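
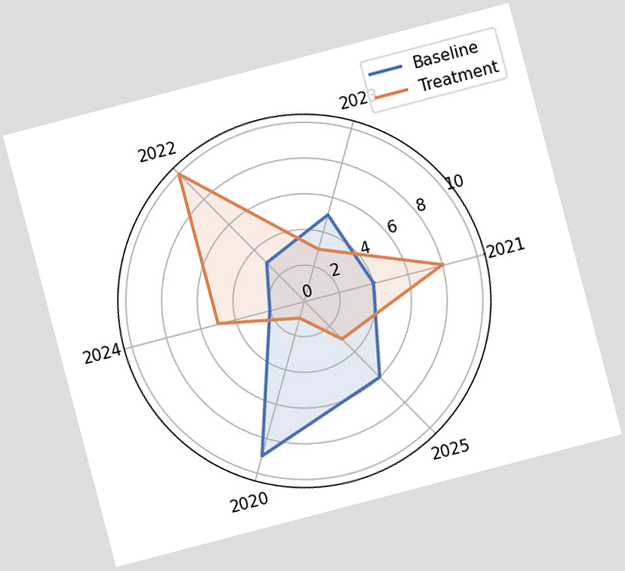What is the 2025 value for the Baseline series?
The chart is tilted about 15° counter-clockwise. On the 2025 axis, Baseline reaches 6.

6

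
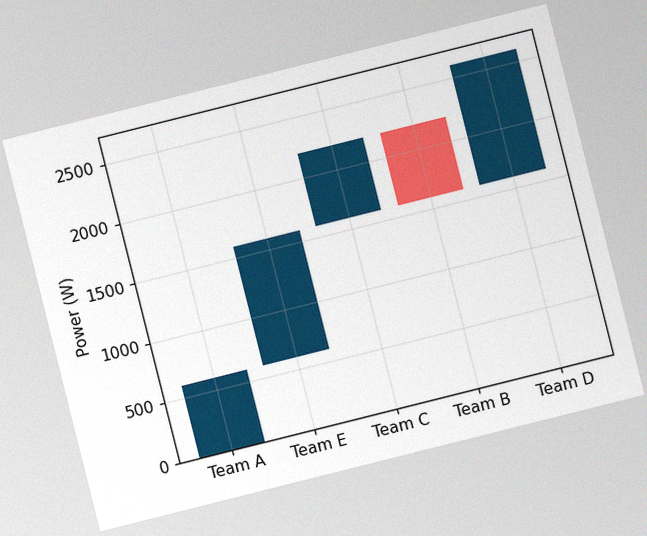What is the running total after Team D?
2600W

The chart is tilted about 14° counter-clockwise, with some photo noise. After Team D the running total reaches 2600W.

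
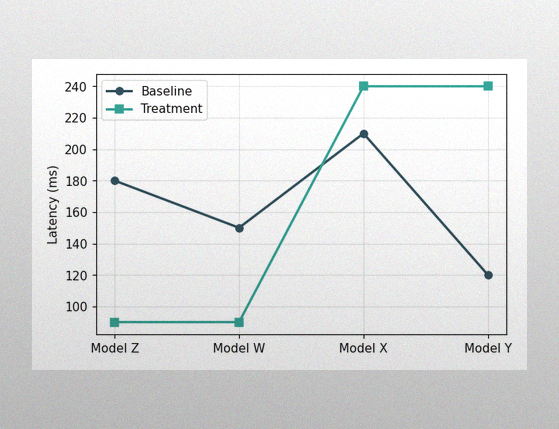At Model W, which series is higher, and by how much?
Baseline, by 60ms

The image has some photo noise and uneven lighting. At Model W, Baseline sits above the other line by 60ms.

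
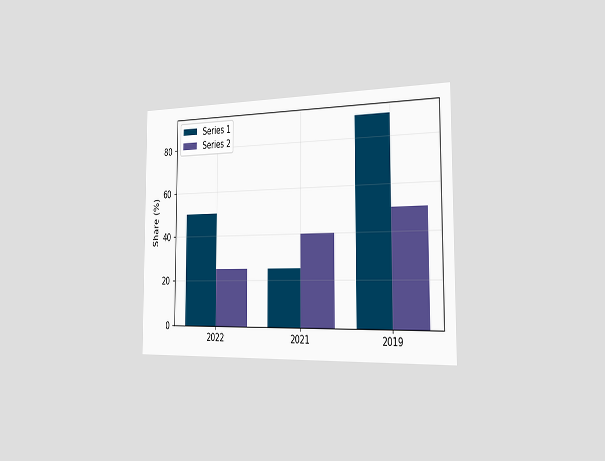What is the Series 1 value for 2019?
90%

The chart is viewed slightly from the right. The Series 1 bar at 2019 reaches 90% on the y-axis.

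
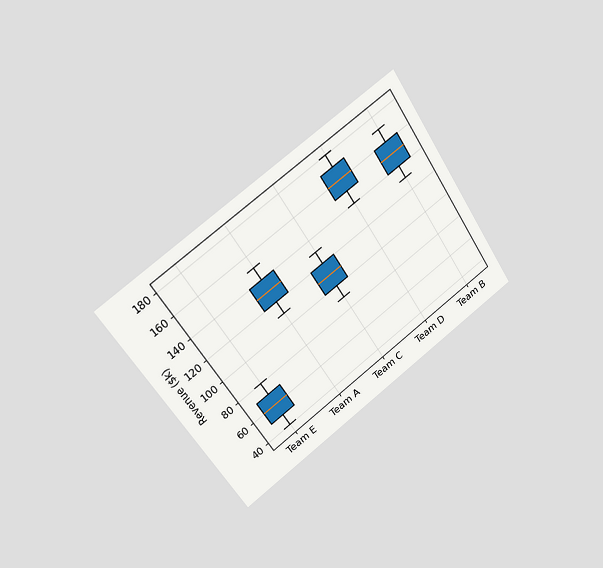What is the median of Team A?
$130k

The chart is tilted about 34° counter-clockwise and viewed slightly from the left. The median line in the Team A box sits at $130k.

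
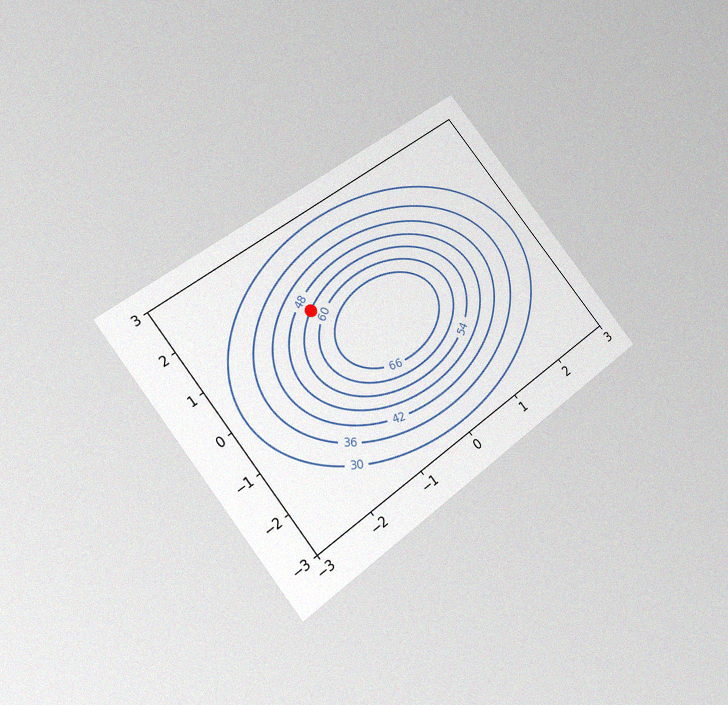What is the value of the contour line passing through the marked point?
The chart is tilted about 38° counter-clockwise and viewed at a slight angle, with some photo noise. The marked point sits on the contour labelled 54.

54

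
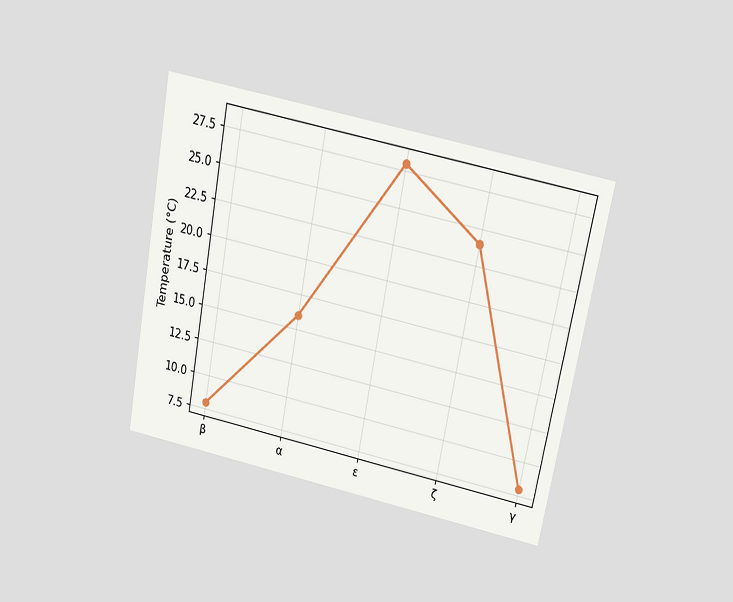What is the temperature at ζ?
The chart is tilted about 11° clockwise and viewed slightly from above. At ζ, the line is at 24°C.

24°C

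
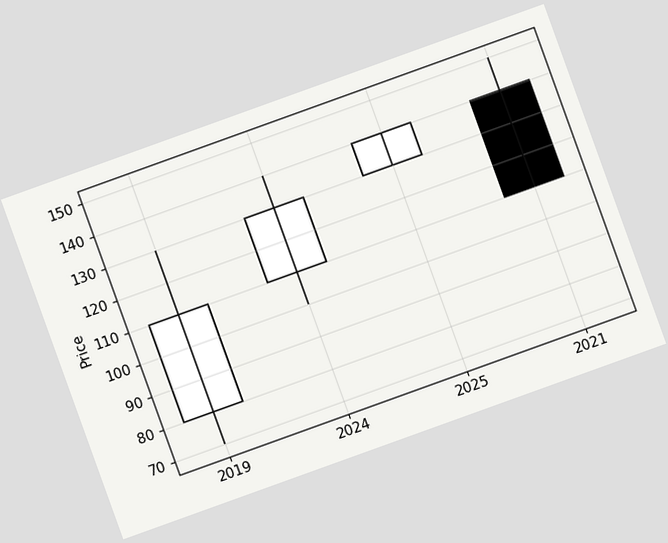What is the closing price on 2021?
The chart is tilted about 20° counter-clockwise. The 2021 candle closes at 110.

110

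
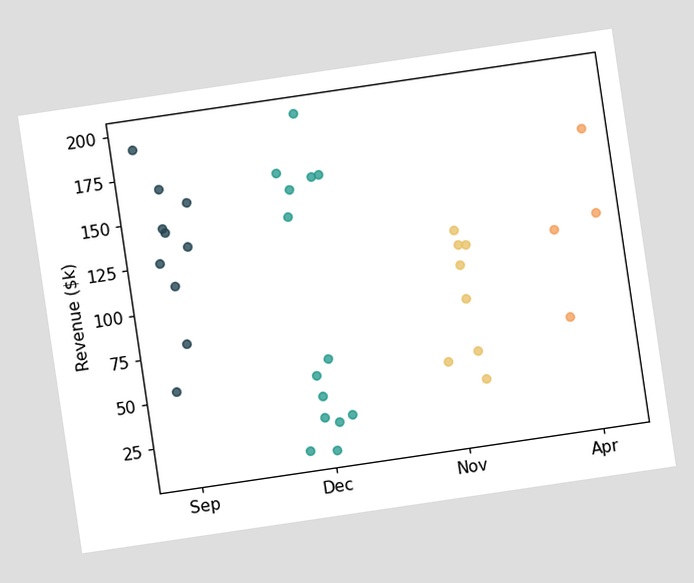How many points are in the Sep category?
10

The chart is tilted about 8° counter-clockwise. Counting the markers in the Sep column gives 10.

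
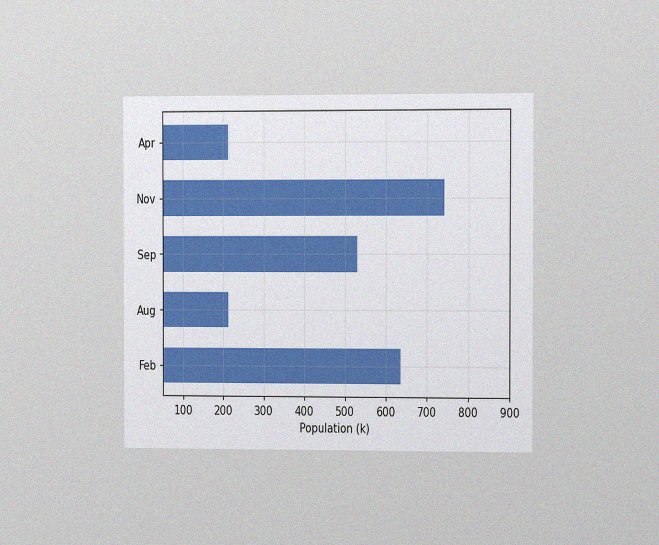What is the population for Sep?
530k

The chart is viewed slightly from the right, with some photo noise. Reading along the chart's x-axis, the Sep bar reaches 530k.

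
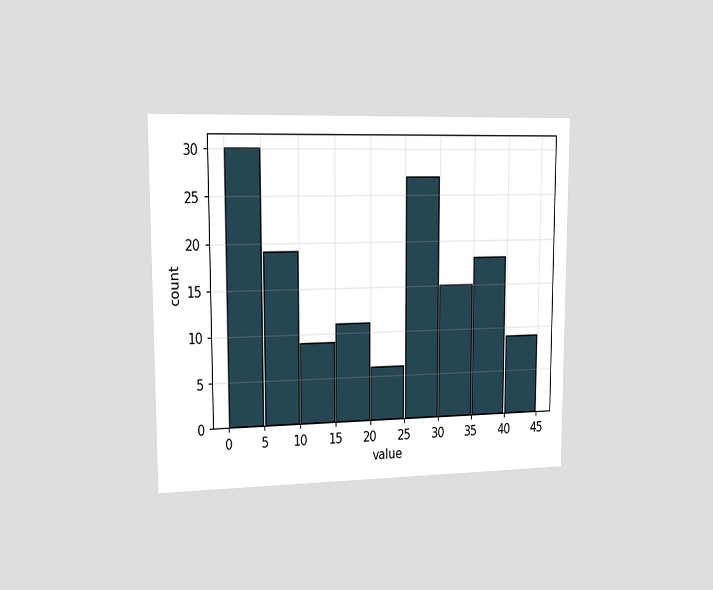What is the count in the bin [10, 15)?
9

The chart is viewed slightly from the left. The [10, 15) bin has height 9.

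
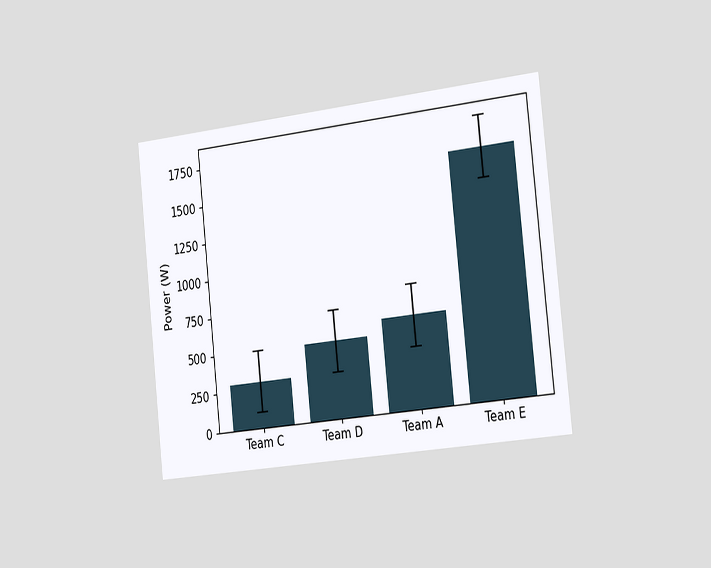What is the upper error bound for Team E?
The chart is tilted about 6° counter-clockwise and viewed slightly from the right. The Team E bar's upper whisker reaches 1800W.

1800W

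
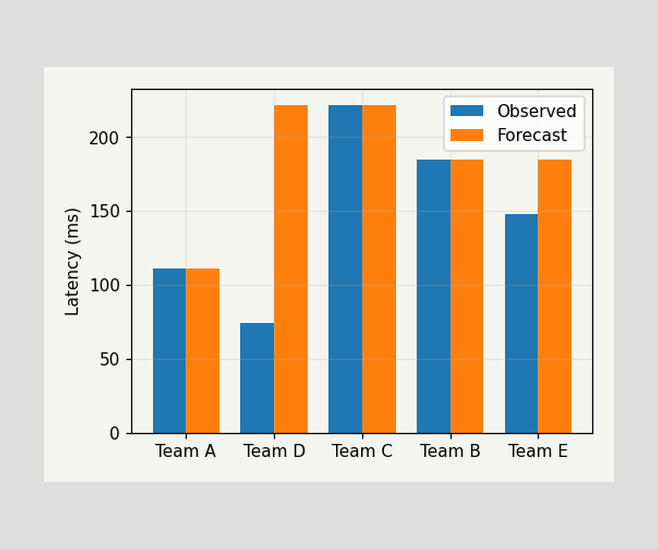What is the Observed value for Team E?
148ms

The Observed bar at Team E reaches 148ms on the y-axis.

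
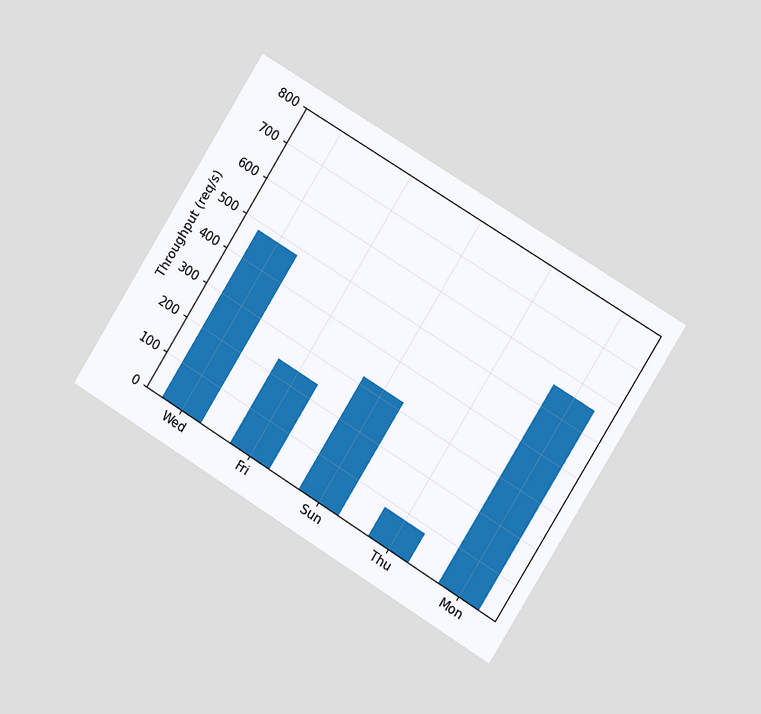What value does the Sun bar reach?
The chart is tilted about 32° clockwise and viewed slightly from the right. Reading along the chart's y-axis, the Sun bar reaches 320req/s.

320req/s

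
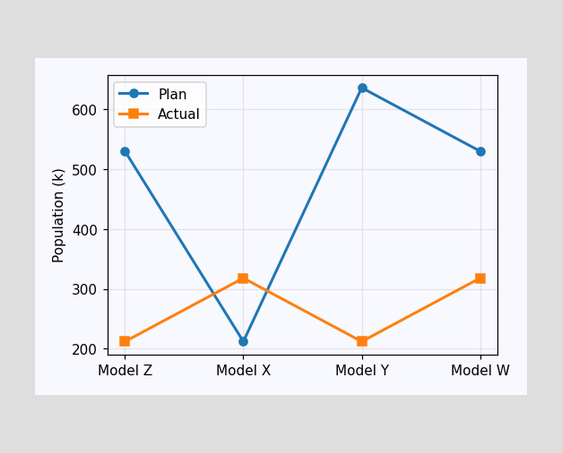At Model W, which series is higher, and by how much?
At Model W, Plan sits above the other line by 212k.

Plan, by 212k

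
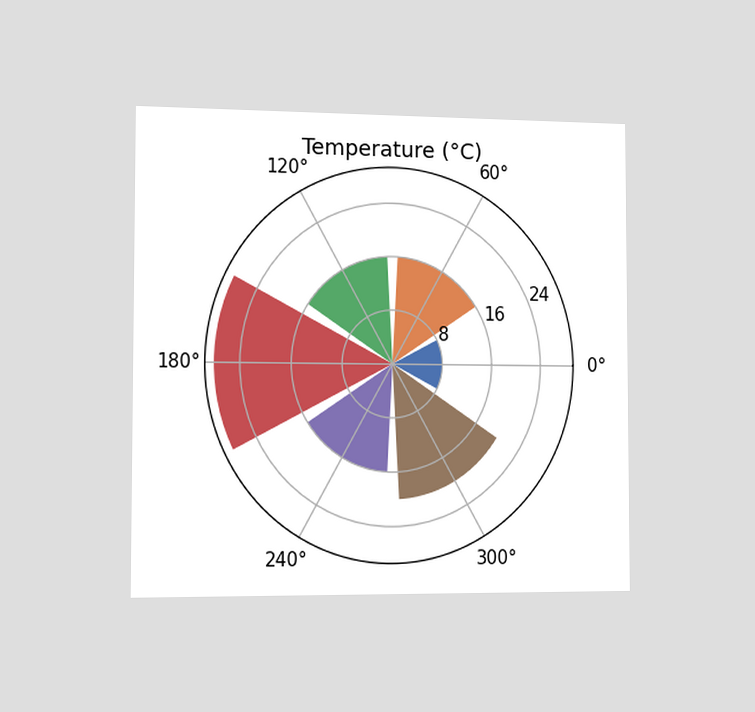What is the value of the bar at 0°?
The chart is viewed slightly from the left. The bar at 0° reaches 8°C on the radial axis.

8°C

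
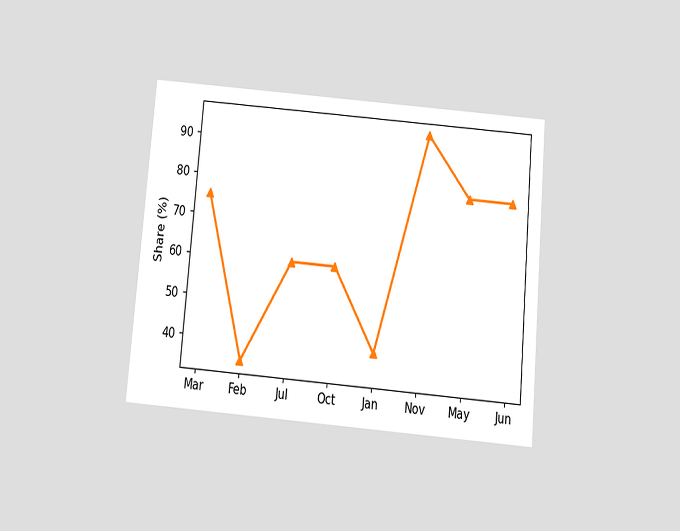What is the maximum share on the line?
95%

The chart is tilted about 5° clockwise and viewed slightly from below. The highest point is at Nov, and reading across to the y-axis gives 95%.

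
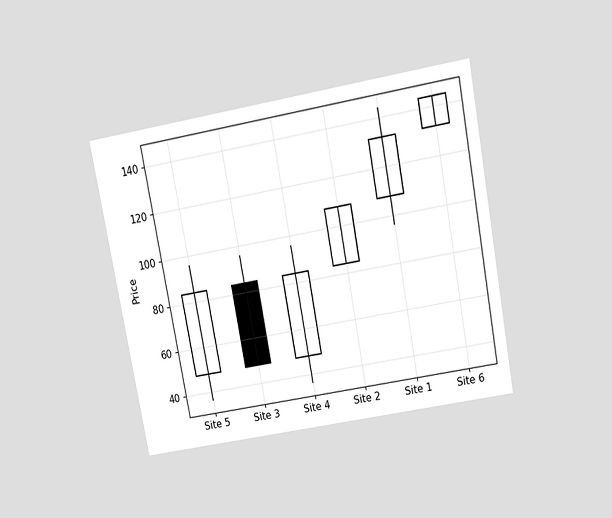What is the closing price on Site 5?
The chart is tilted about 11° counter-clockwise and viewed slightly from above. The Site 5 candle closes at 84.

84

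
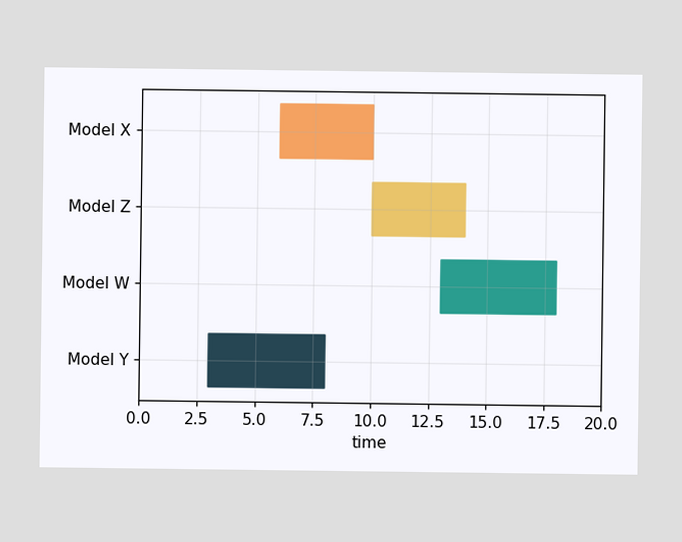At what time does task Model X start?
The Model X bar begins at t=6.

6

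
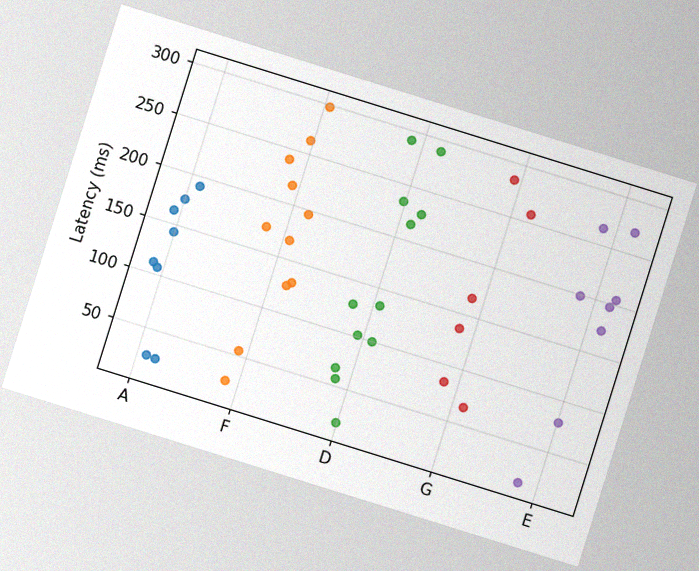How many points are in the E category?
The chart is tilted about 17° clockwise, with some photo noise. Counting the markers in the E column gives 8.

8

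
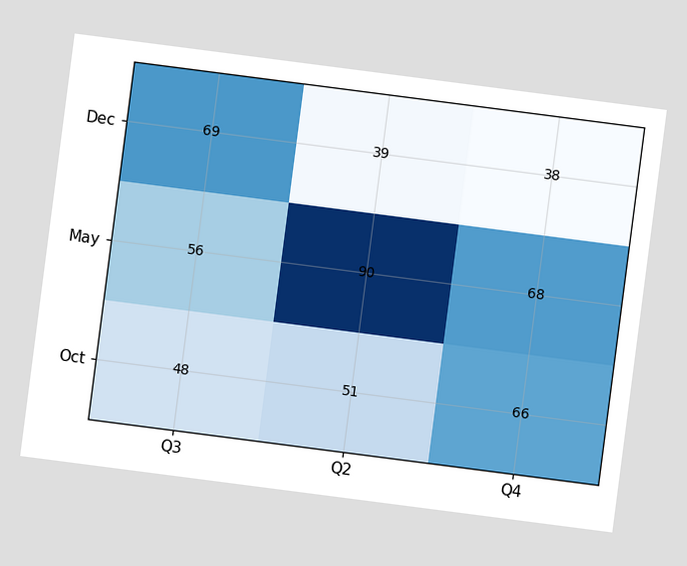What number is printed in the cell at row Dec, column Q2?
The chart is tilted about 7° clockwise. The (Dec, Q2) cell reads 39.

39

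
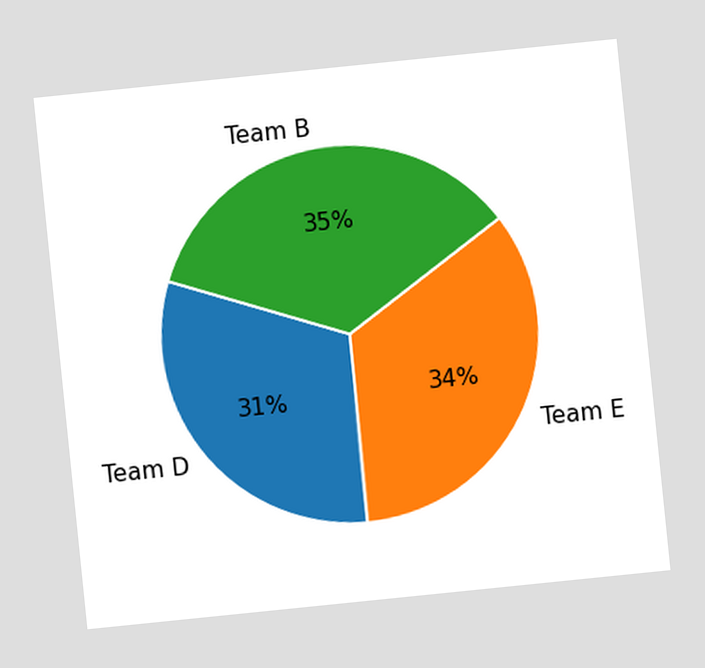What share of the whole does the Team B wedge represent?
35%

The chart is tilted about 6° counter-clockwise. The Team B slice takes up 35% of the pie.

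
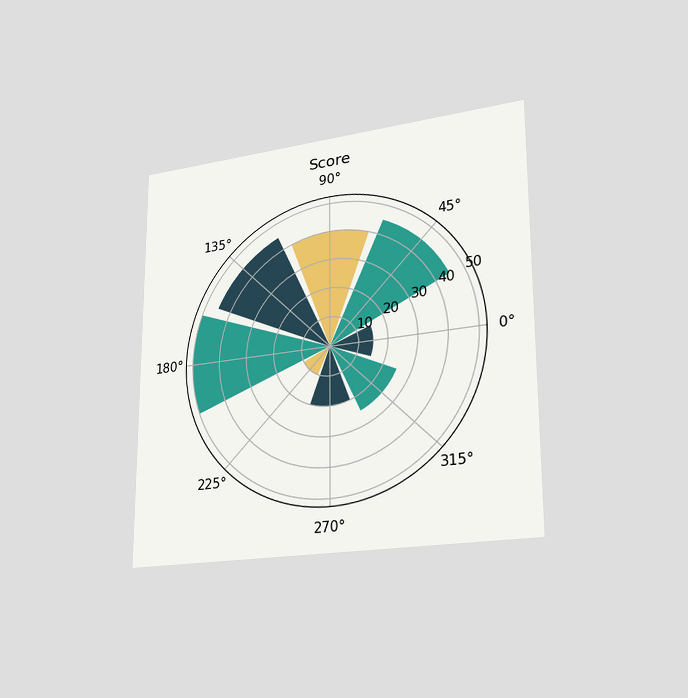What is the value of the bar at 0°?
The chart is viewed slightly from the right. The bar at 0° reaches 15 on the radial axis.

15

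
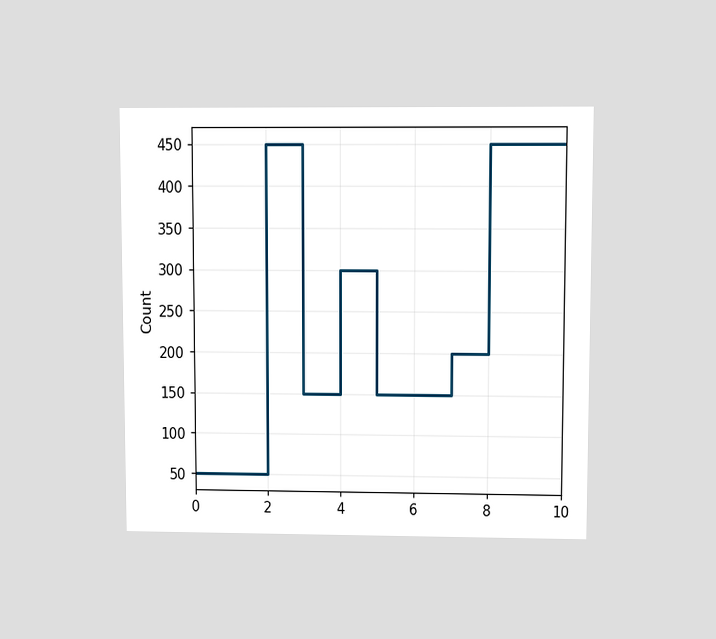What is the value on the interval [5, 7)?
150

The chart is viewed at a slight angle. On [5, 7) the step sits at 150.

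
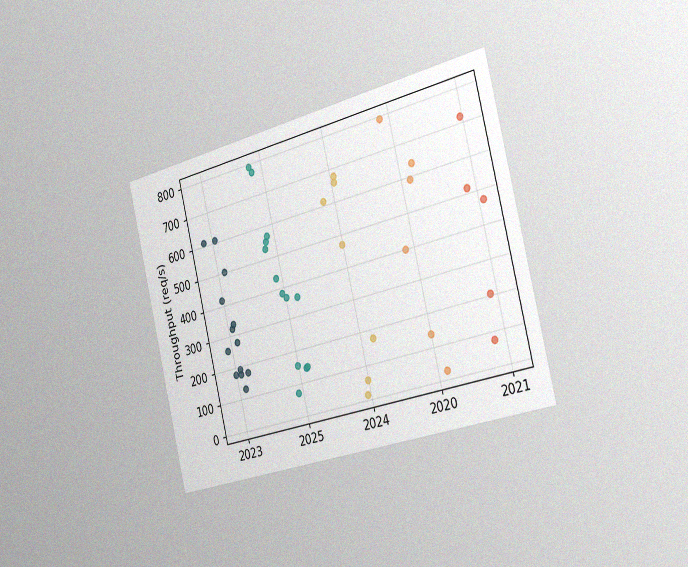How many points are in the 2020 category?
6

The chart is tilted about 14° counter-clockwise and viewed slightly from the right, with some photo noise. Counting the markers in the 2020 column gives 6.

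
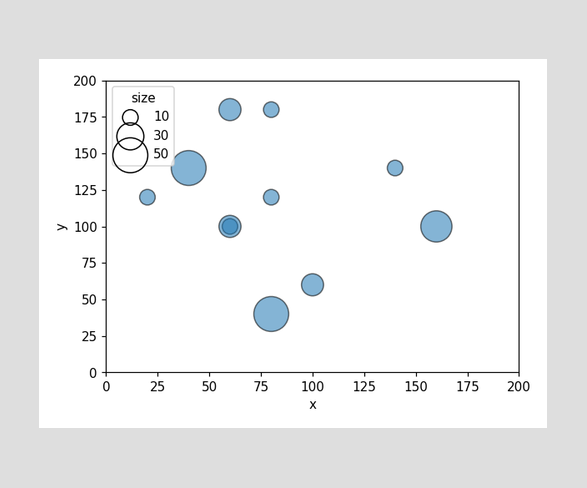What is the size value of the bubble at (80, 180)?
Matching the bubble at (80, 180) against the size legend gives 10.

10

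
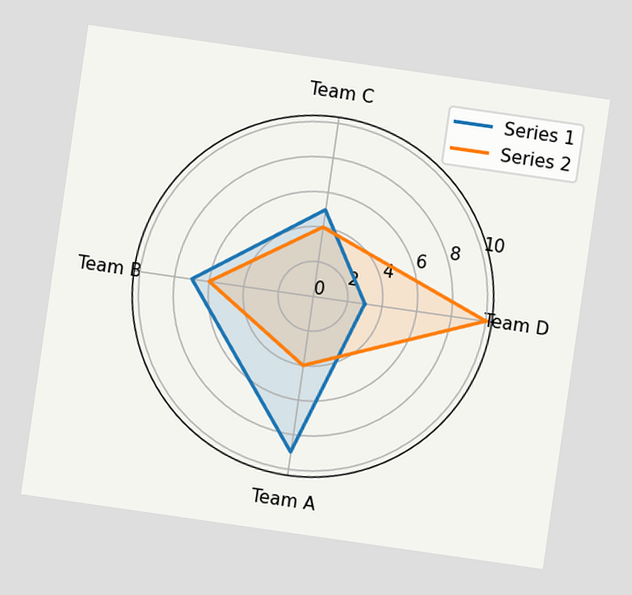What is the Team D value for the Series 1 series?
3

The chart is tilted about 8° clockwise. On the Team D axis, Series 1 reaches 3.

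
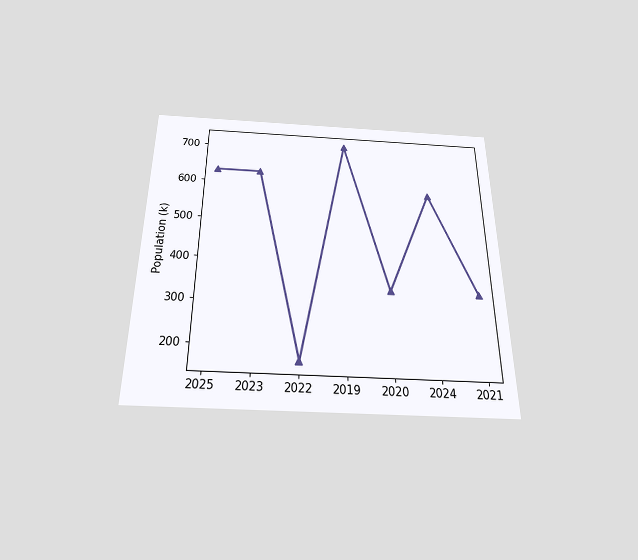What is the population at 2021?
The chart is viewed slightly from below. At 2021, the line is at 336k.

336k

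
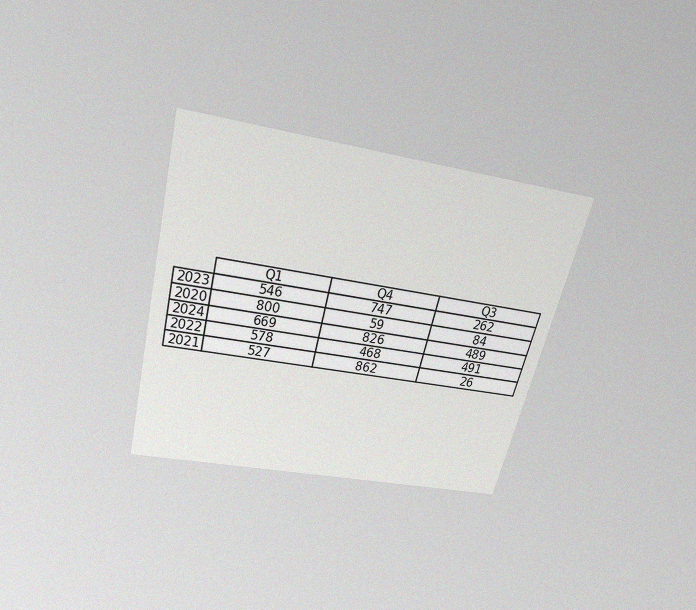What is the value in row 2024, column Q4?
826

The chart is tilted about 14° clockwise and viewed slightly from above, with some photo noise. The (2024, Q4) cell reads 826.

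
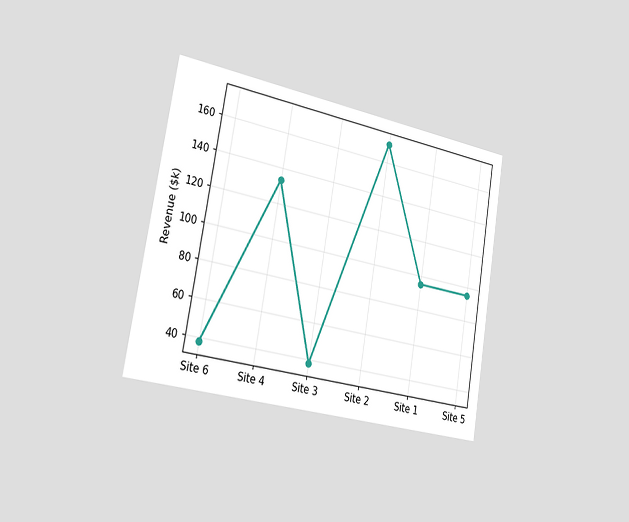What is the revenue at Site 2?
The chart is tilted about 10° clockwise and viewed slightly from the left. At Site 2, the line is at $171k.

$171k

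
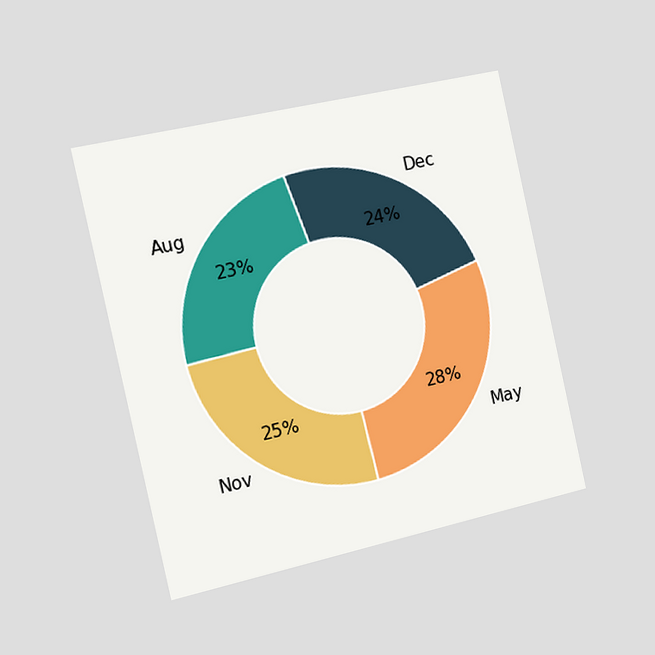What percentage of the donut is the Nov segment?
The chart is tilted about 13° counter-clockwise and viewed slightly from the left. The Nov segment takes up 25% of the ring.

25%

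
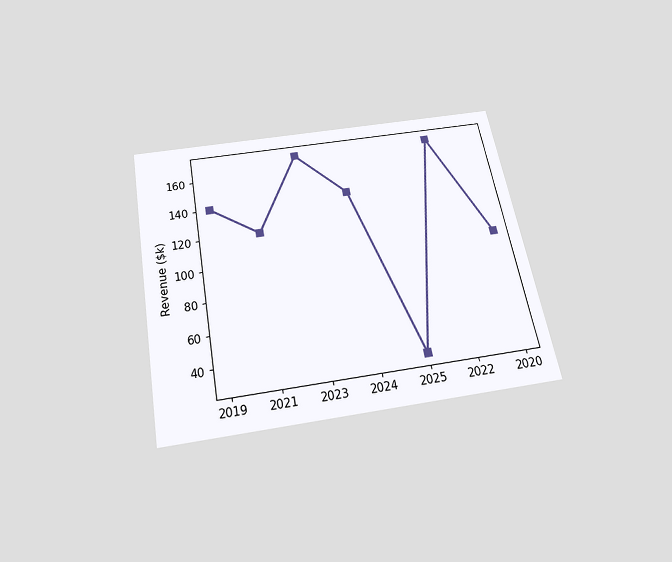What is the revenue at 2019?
$140k

The chart is tilted about 11° counter-clockwise and viewed slightly from below. At 2019, the line is at $140k.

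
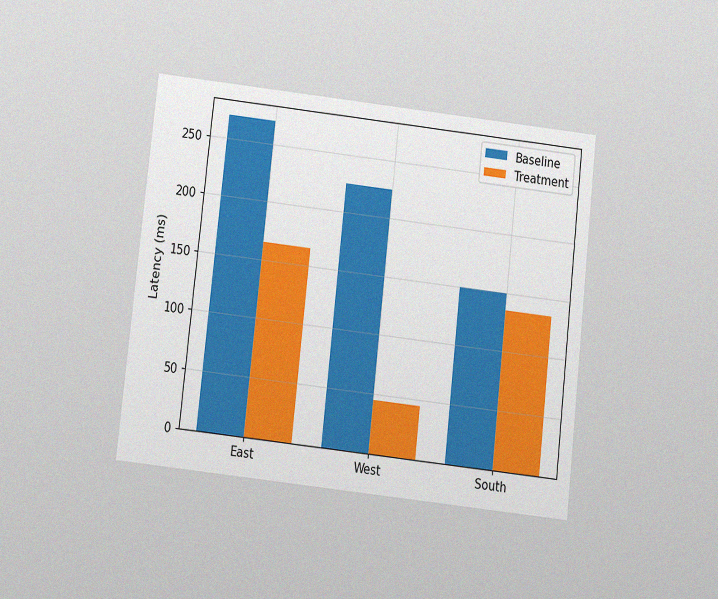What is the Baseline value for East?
270ms

The chart is tilted about 6° clockwise and viewed slightly from below, with some photo noise. The Baseline bar at East reaches 270ms on the y-axis.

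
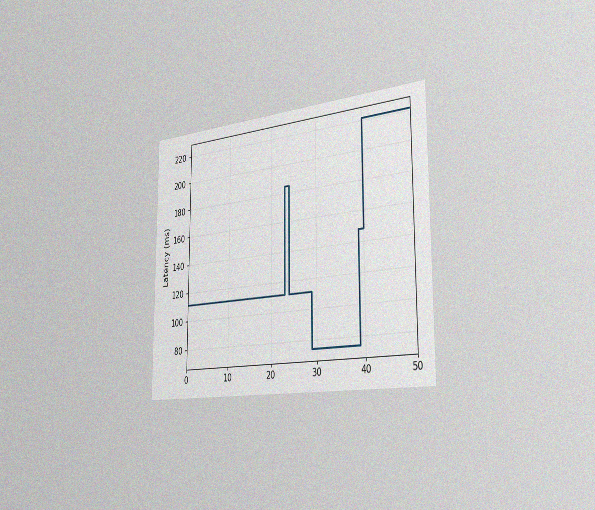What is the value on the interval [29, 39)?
The chart is viewed slightly from the right, with some photo noise. On [29, 39) the step sits at 74ms.

74ms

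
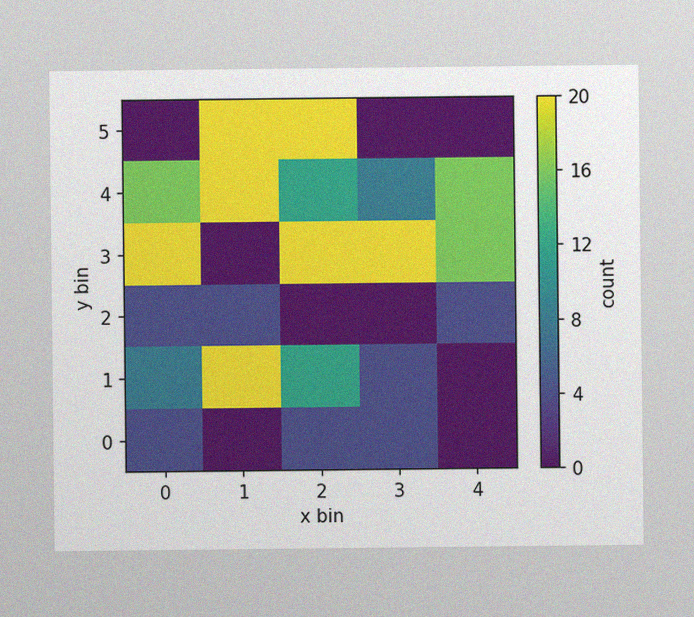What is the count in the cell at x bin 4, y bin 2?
4

The image has some photo noise and uneven lighting. Matching the cell (4, 2) against the colorbar gives 4.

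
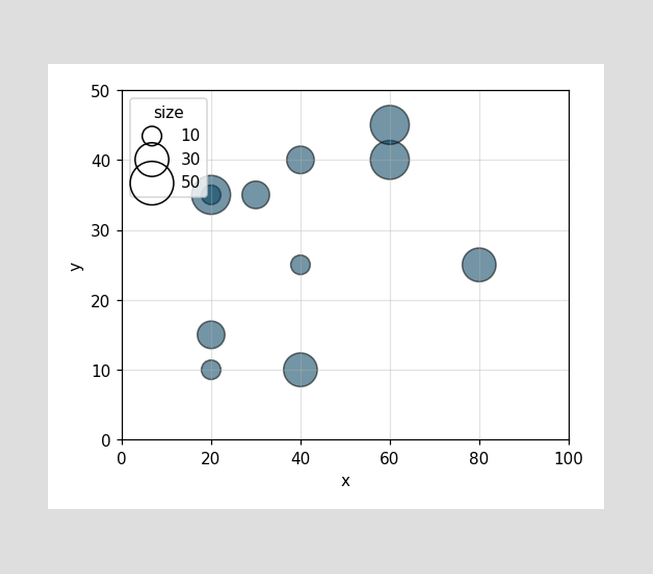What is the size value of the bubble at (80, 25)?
Matching the bubble at (80, 25) against the size legend gives 30.

30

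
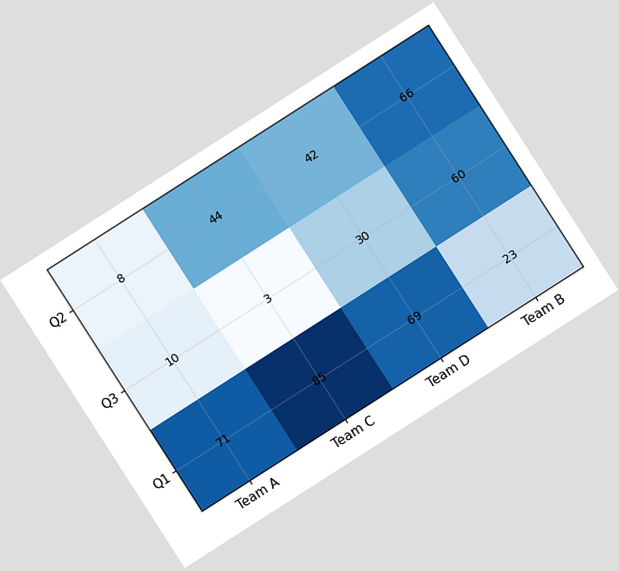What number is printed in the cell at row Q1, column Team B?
23

The chart is tilted about 33° counter-clockwise. The (Q1, Team B) cell reads 23.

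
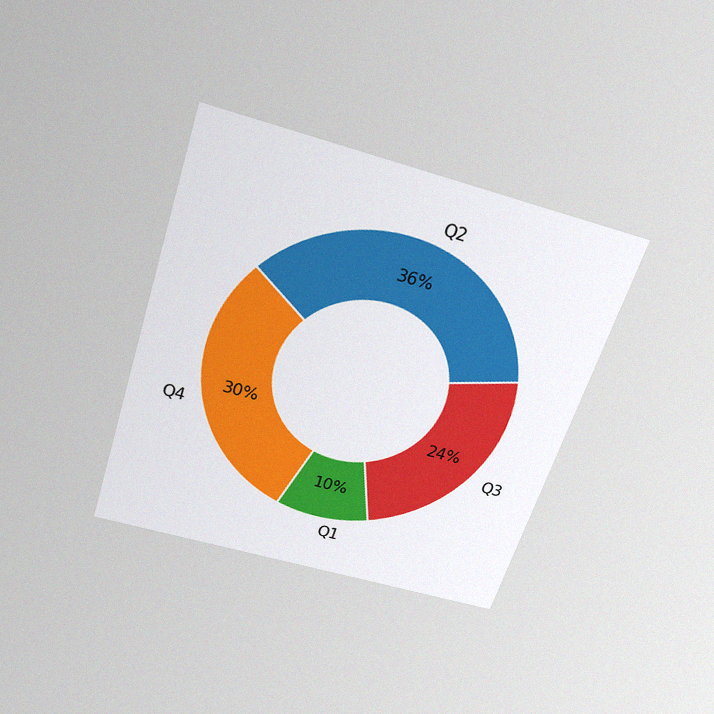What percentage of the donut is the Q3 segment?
24%

The chart is tilted about 18° clockwise and viewed slightly from above, with some photo noise. The Q3 segment takes up 24% of the ring.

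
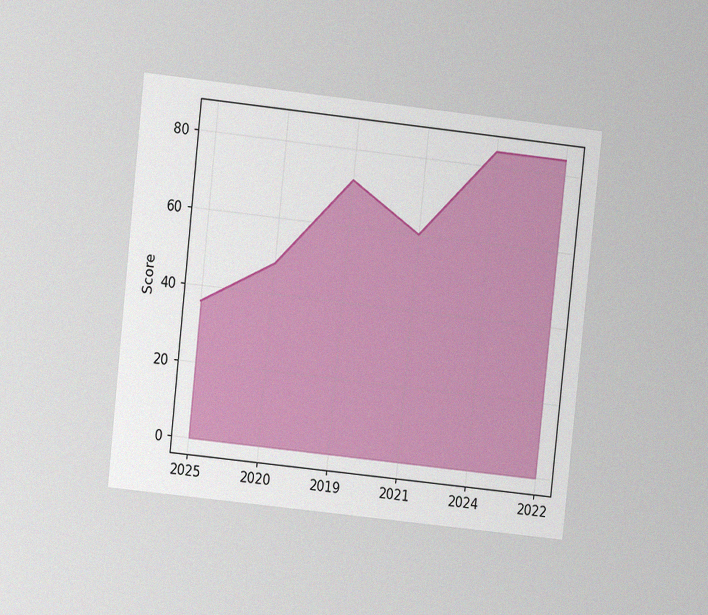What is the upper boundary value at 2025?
The chart is tilted about 6° clockwise and viewed at a slight angle, with some photo noise. At 2025 the upper boundary is at 36.

36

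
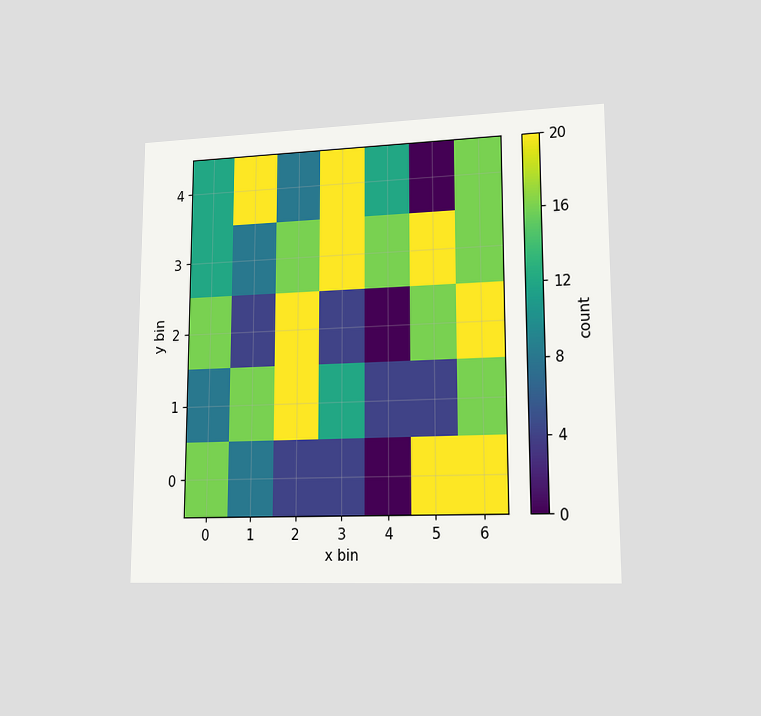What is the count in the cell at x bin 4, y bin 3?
The chart is viewed slightly from the right. Matching the cell (4, 3) against the colorbar gives 16.

16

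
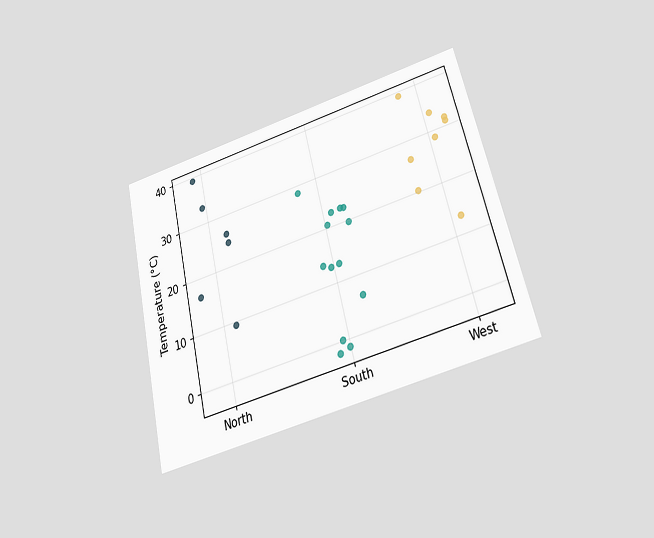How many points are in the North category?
The chart is tilted about 13° counter-clockwise and viewed slightly from below. Counting the markers in the North column gives 6.

6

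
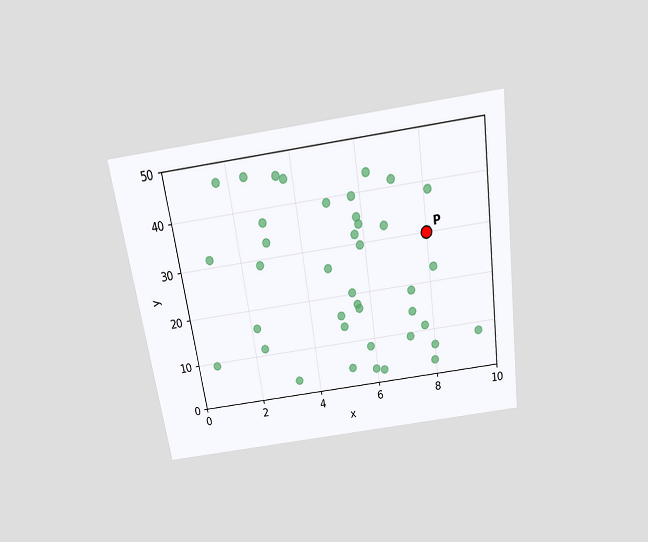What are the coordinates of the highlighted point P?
The chart is tilted about 8° counter-clockwise and viewed slightly from above. Following the gridlines from P to each axis, P sits at (8, 30).

(8, 30)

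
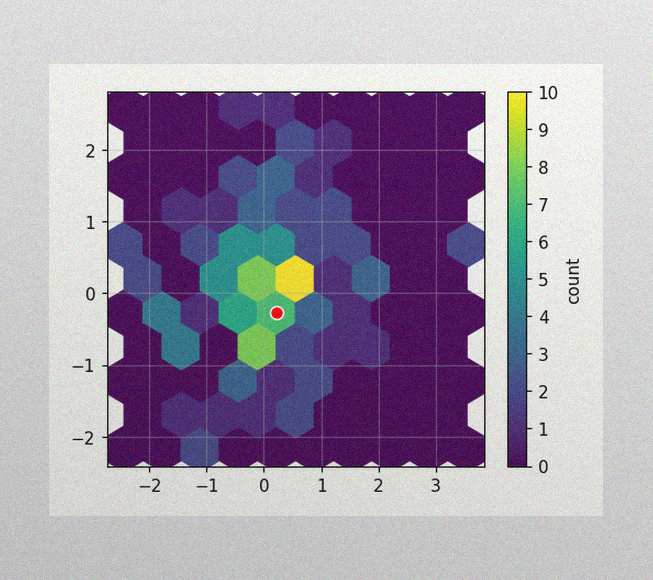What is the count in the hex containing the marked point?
7

The image has some photo noise and uneven lighting. The marked hex reads 7 on the colorbar.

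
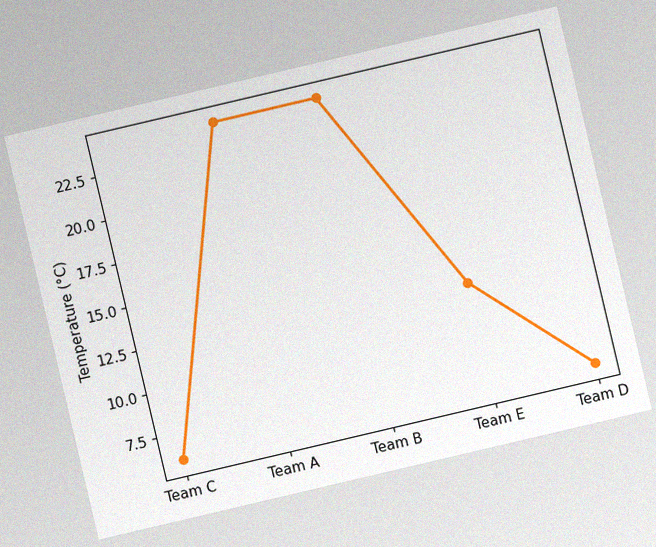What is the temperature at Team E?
12°C

The chart is tilted about 13° counter-clockwise, with some photo noise. At Team E, the line is at 12°C.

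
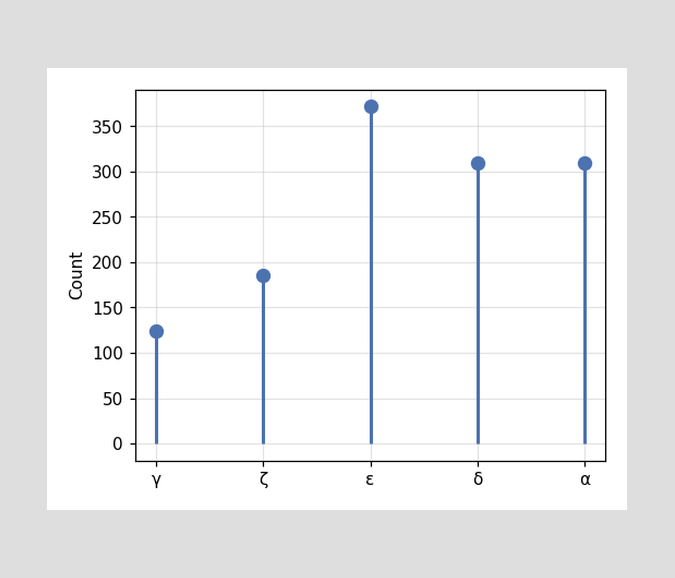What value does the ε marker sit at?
The ε marker sits at 372.

372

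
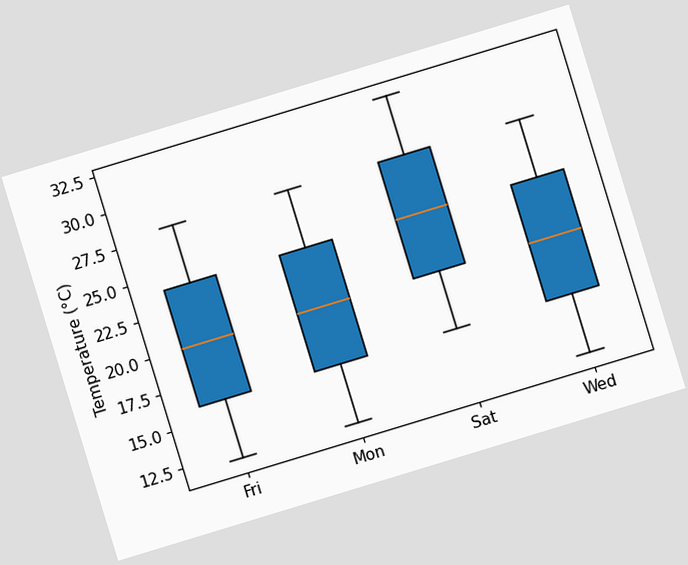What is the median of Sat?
The chart is tilted about 17° counter-clockwise. The median line in the Sat box sits at 24°C.

24°C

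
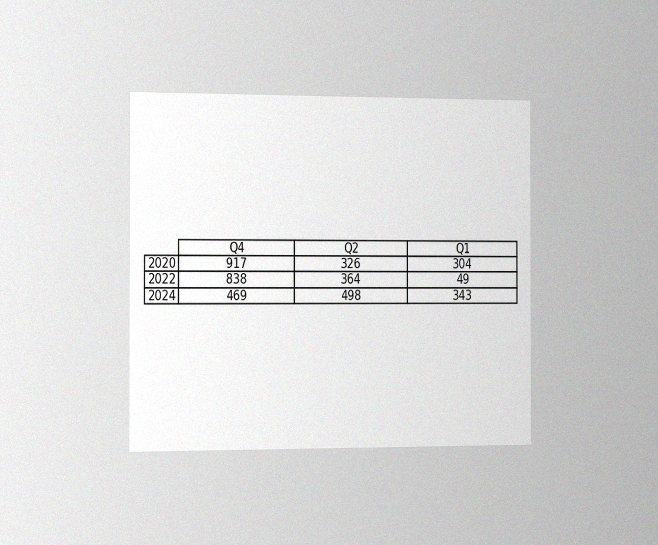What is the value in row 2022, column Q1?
The chart is viewed slightly from the left, with some photo noise. The (2022, Q1) cell reads 49.

49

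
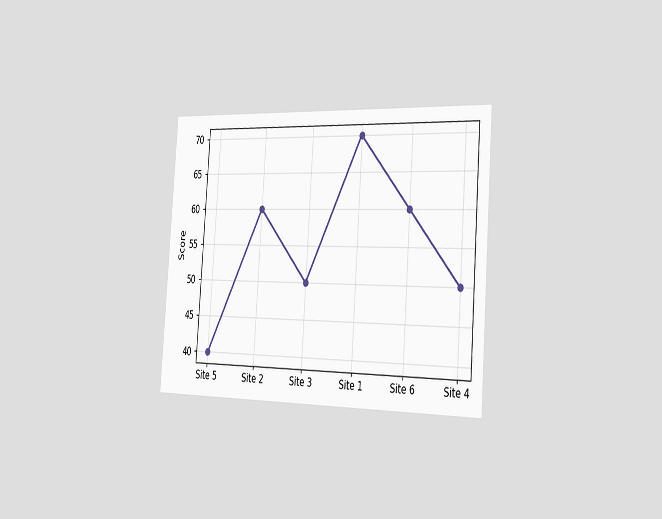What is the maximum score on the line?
The chart is tilted about 4° clockwise and viewed slightly from the right. The highest point is at Site 1, and reading across to the y-axis gives 70.

70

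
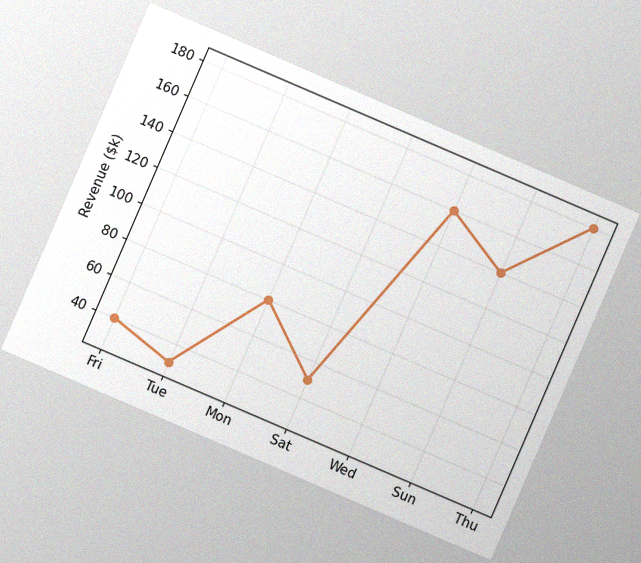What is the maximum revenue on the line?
$180k

The chart is tilted about 23° clockwise, with some photo noise. The highest point is at Thu, and reading across to the y-axis gives $180k.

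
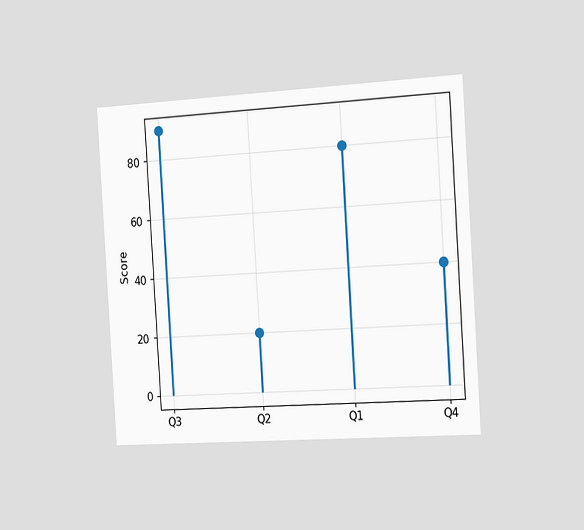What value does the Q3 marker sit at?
The chart is tilted about 4° counter-clockwise and viewed slightly from the right. The Q3 marker sits at 90.

90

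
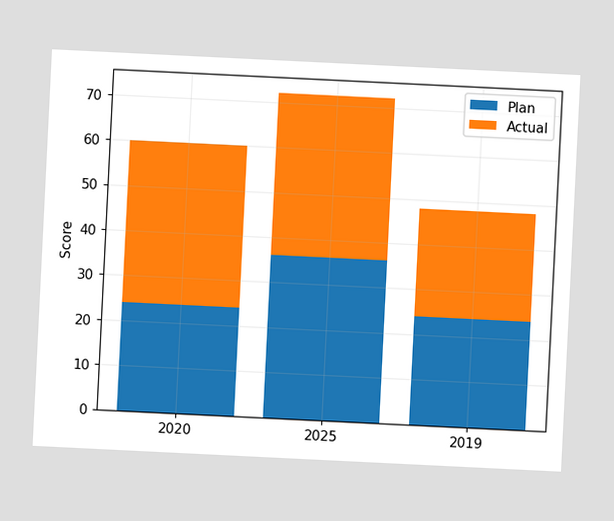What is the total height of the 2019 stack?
The chart is tilted about 3° clockwise. The 2019 stack's top reaches 48 on the y-axis.

48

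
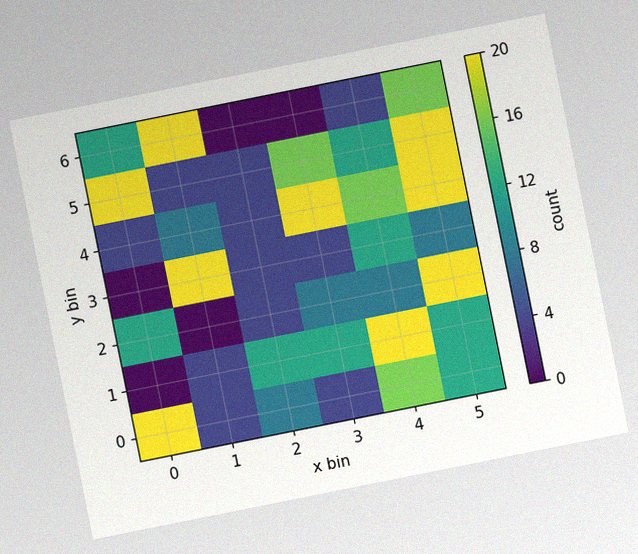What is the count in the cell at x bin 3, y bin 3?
The chart is tilted about 11° counter-clockwise, with some photo noise. Matching the cell (3, 3) against the colorbar gives 4.

4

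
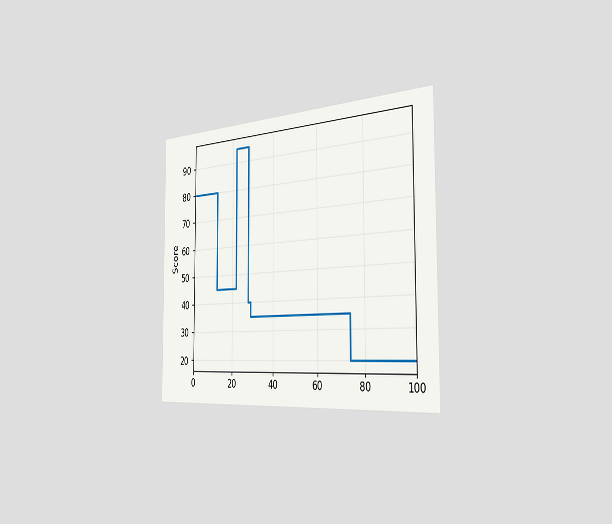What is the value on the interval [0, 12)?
The chart is viewed slightly from the right. On [0, 12) the step sits at 80.

80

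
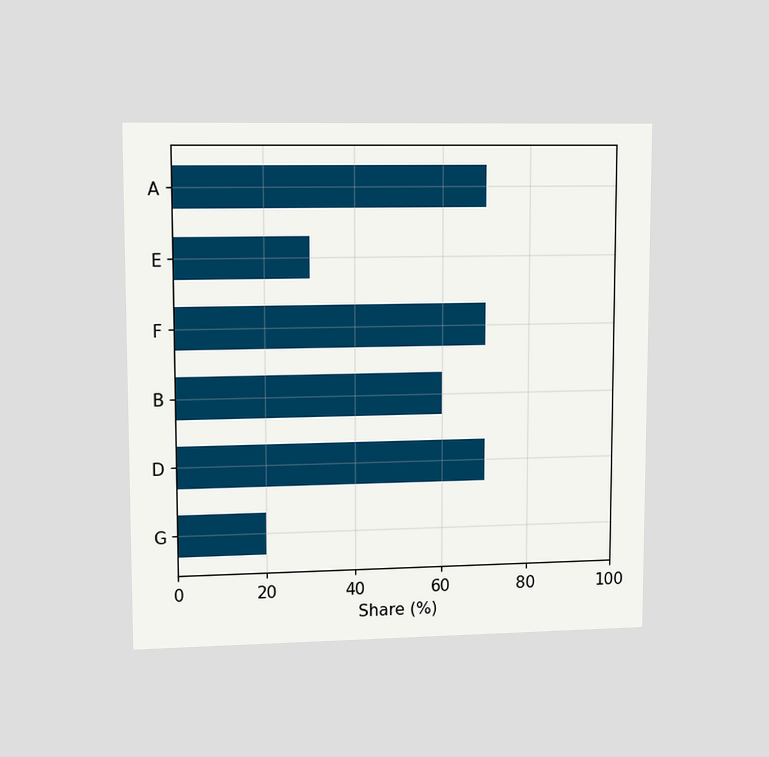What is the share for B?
The chart is viewed at a slight angle. Reading along the chart's x-axis, the B bar reaches 60%.

60%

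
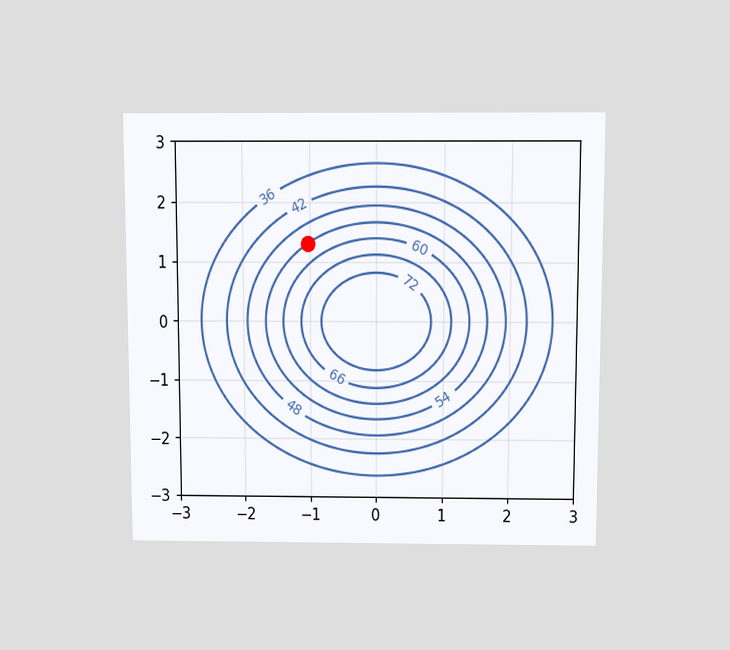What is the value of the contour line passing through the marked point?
The chart is viewed slightly from above. The marked point sits on the contour labelled 54.

54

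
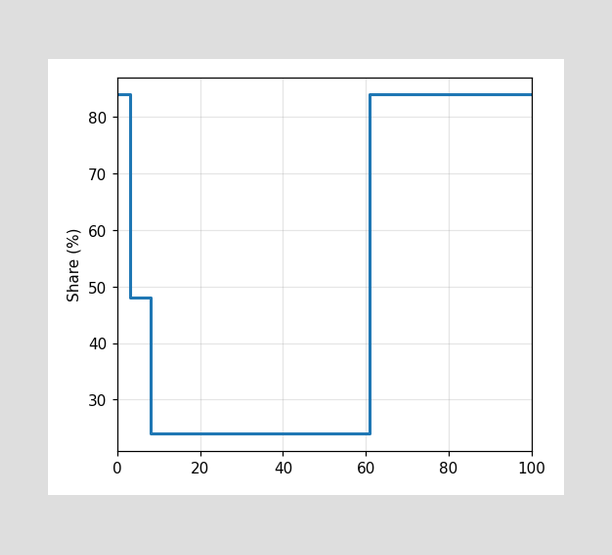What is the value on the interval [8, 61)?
24%

On [8, 61) the step sits at 24%.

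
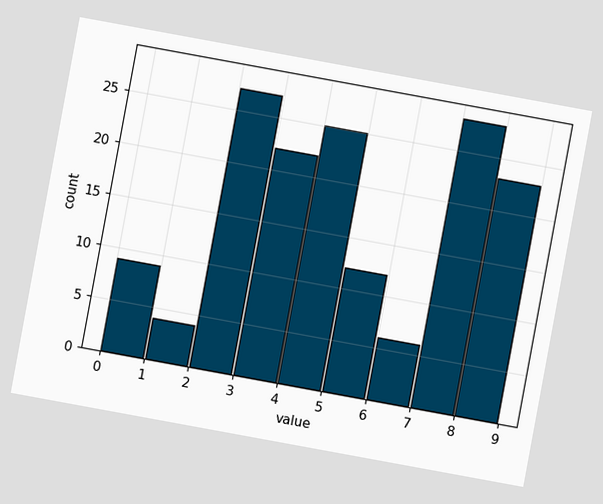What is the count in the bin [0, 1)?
9

The chart is tilted about 10° clockwise. The [0, 1) bin has height 9.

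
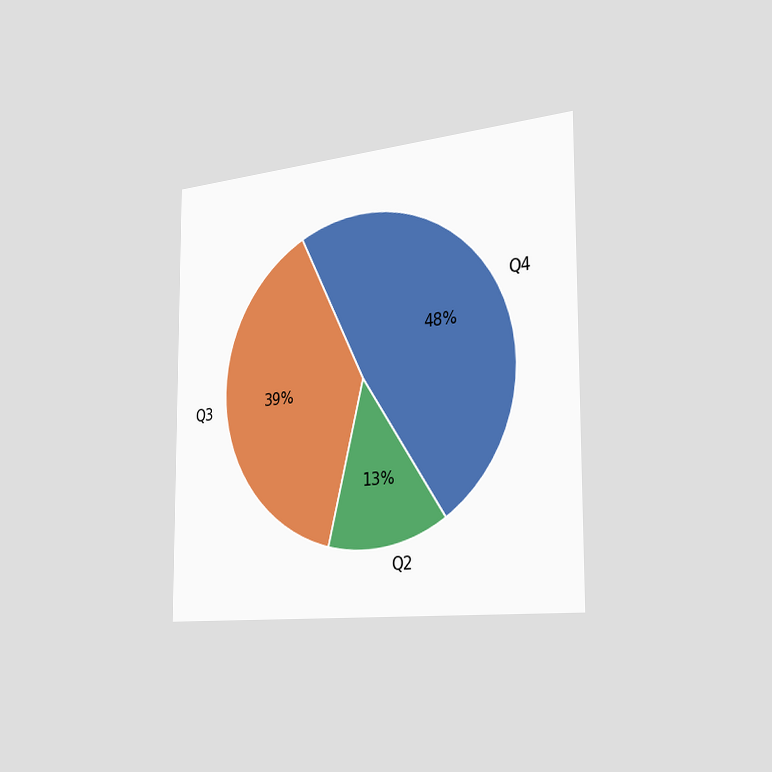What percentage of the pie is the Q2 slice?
13%

The chart is viewed slightly from the right. The Q2 slice takes up 13% of the pie.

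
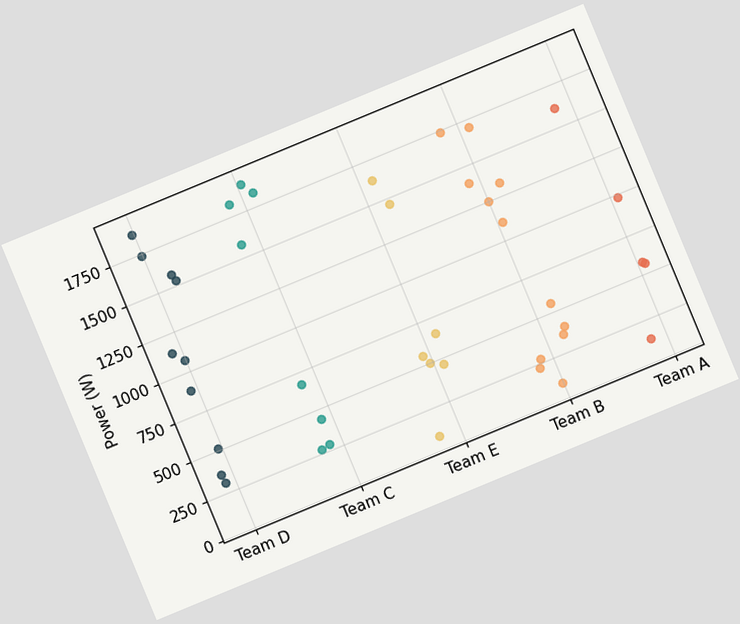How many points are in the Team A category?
The chart is tilted about 23° counter-clockwise. Counting the markers in the Team A column gives 5.

5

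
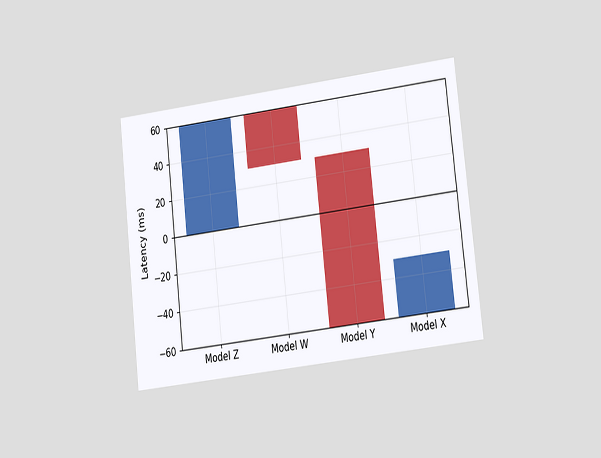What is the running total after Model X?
-30ms

The chart is tilted about 6° counter-clockwise and viewed at a slight angle. After Model X the running total reaches -30ms.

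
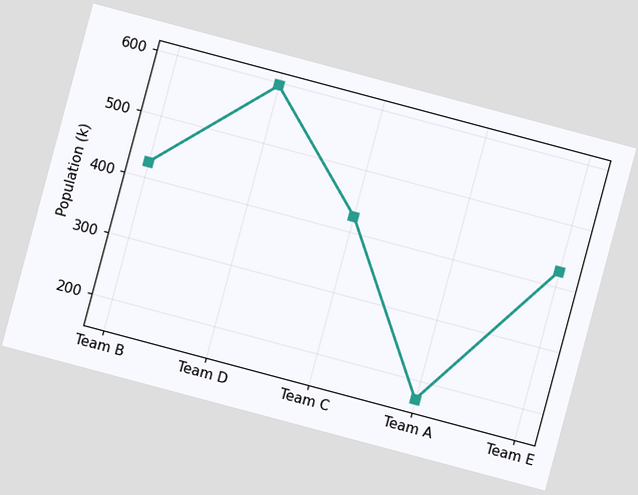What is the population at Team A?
170k

The chart is tilted about 15° clockwise. At Team A, the line is at 170k.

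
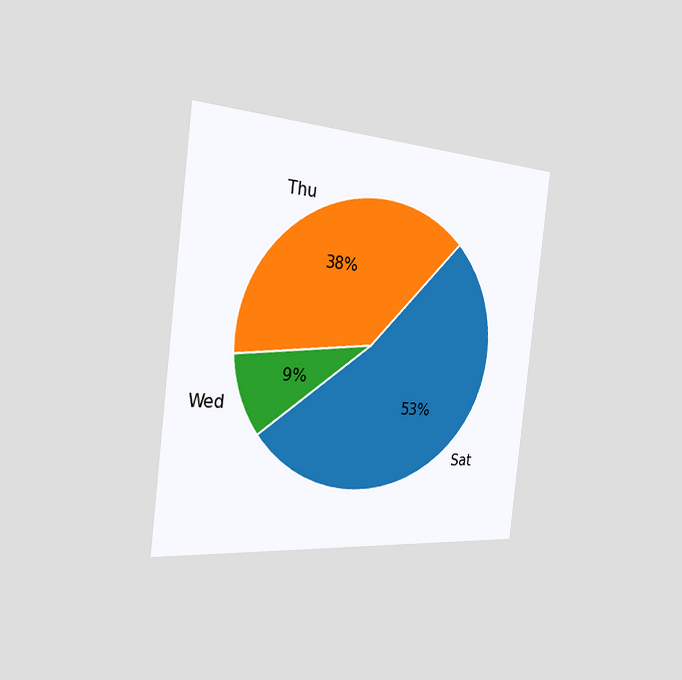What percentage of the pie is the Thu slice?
38%

The chart is tilted about 7° clockwise and viewed slightly from the left. The Thu slice takes up 38% of the pie.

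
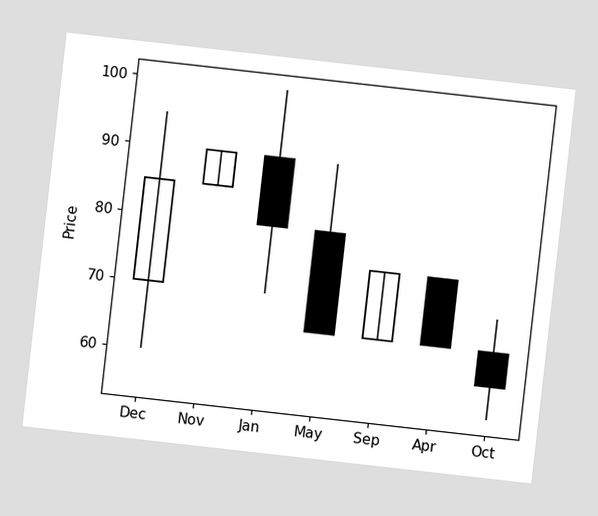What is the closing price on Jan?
80

The chart is tilted about 6° clockwise. The Jan candle closes at 80.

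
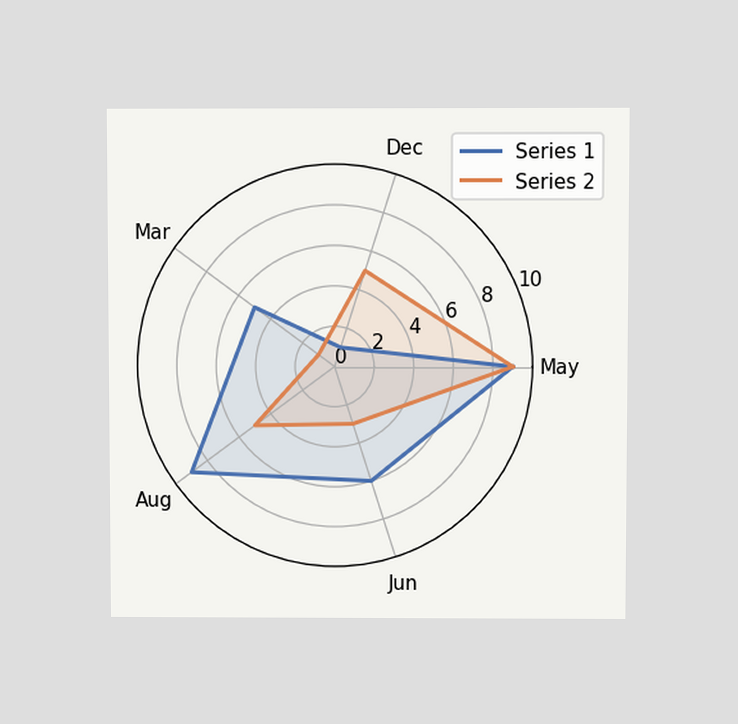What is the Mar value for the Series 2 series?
1

The chart is viewed at a slight angle. On the Mar axis, Series 2 reaches 1.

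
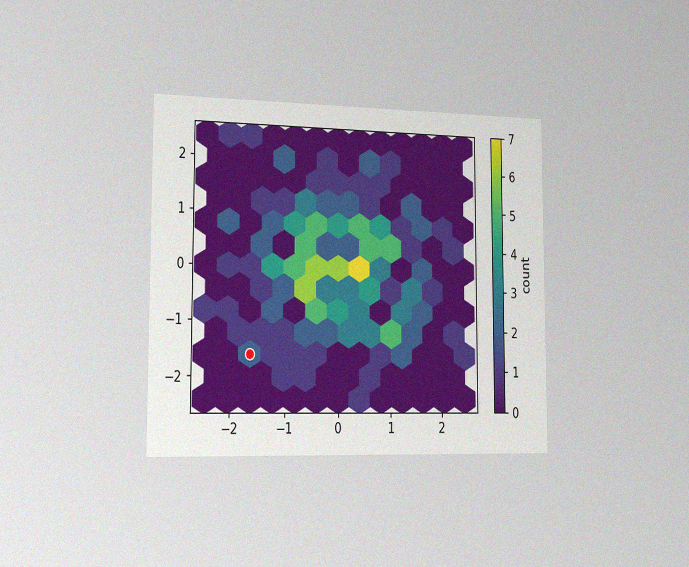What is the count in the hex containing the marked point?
2

The chart is viewed slightly from the left, with some photo noise. The marked hex reads 2 on the colorbar.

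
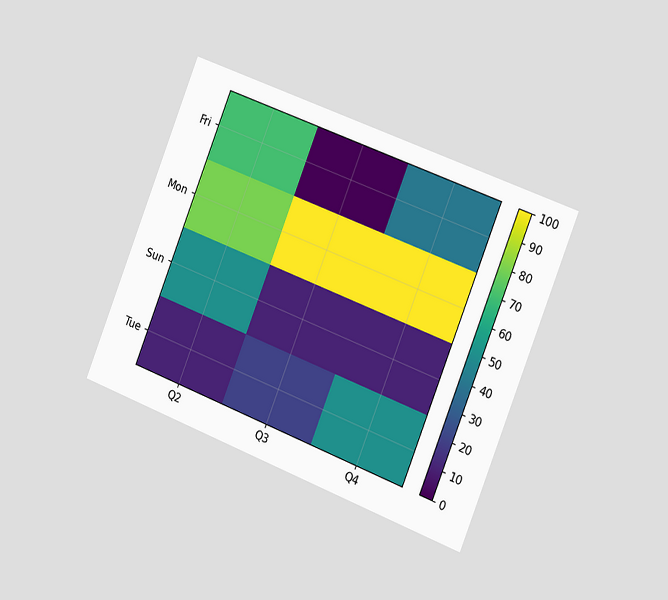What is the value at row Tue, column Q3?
The chart is tilted about 22° clockwise and viewed slightly from the right. Matching cell (Tue, Q3) against the colorbar gives 20.

20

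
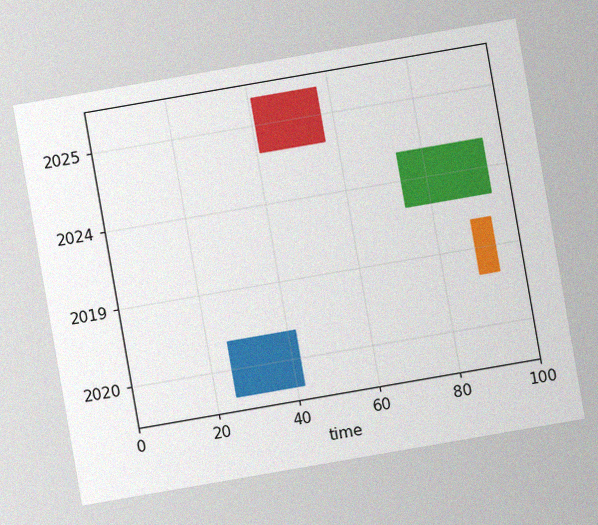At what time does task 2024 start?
The chart is tilted about 10° counter-clockwise, with some photo noise. The 2024 bar begins at t=74.

74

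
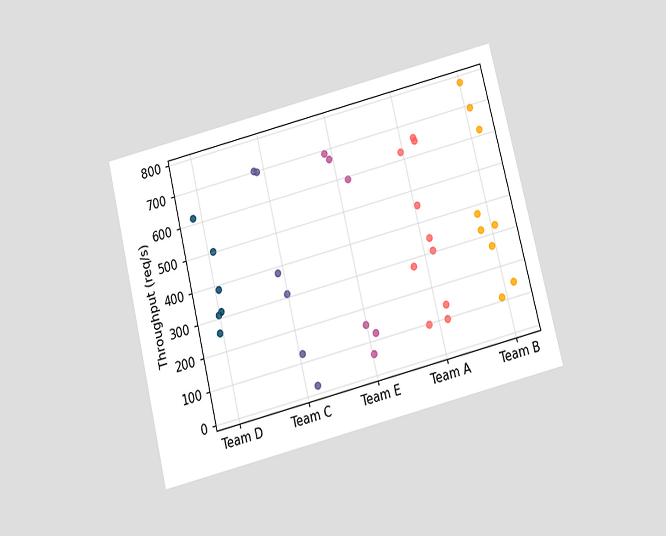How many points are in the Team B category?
9

The chart is tilted about 14° counter-clockwise and viewed slightly from below. Counting the markers in the Team B column gives 9.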